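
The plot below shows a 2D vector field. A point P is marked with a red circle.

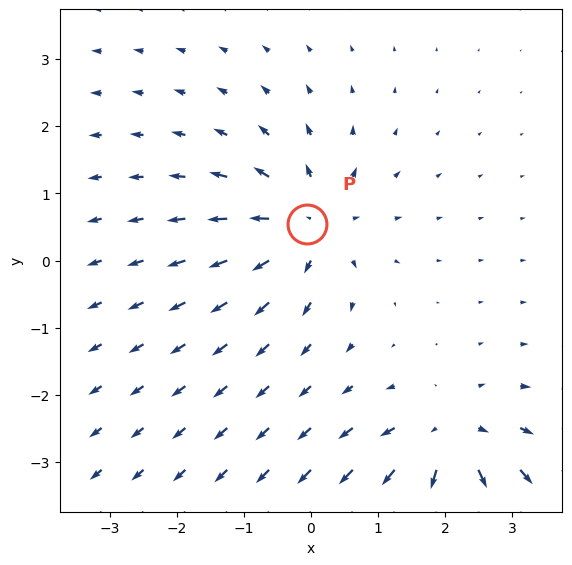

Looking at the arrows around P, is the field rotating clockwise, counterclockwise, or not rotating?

Near P at (-0.1, 0.5) the arrows show no circulation. The curl there is ≈0.

not rotating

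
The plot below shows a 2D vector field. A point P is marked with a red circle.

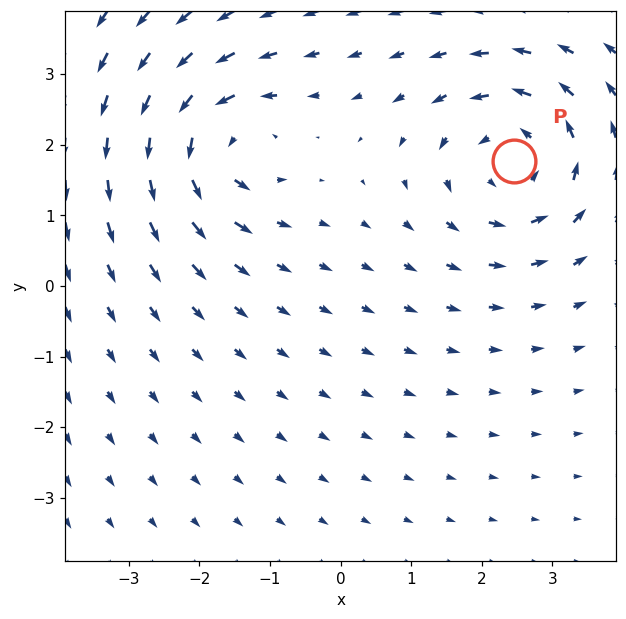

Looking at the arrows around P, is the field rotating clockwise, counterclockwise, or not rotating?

Near P at (2.5, 1.8) the arrows circulate counterclockwise. The curl (z-component) there is about +3; positive curl means counterclockwise rotation.

counterclockwise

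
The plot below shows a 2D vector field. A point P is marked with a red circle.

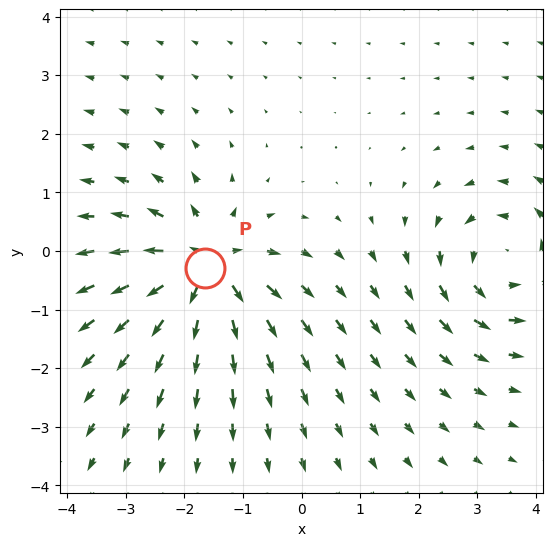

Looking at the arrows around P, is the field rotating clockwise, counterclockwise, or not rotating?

Near P at (-1.6, -0.3) the arrows show no circulation. The curl there is ≈0.

not rotating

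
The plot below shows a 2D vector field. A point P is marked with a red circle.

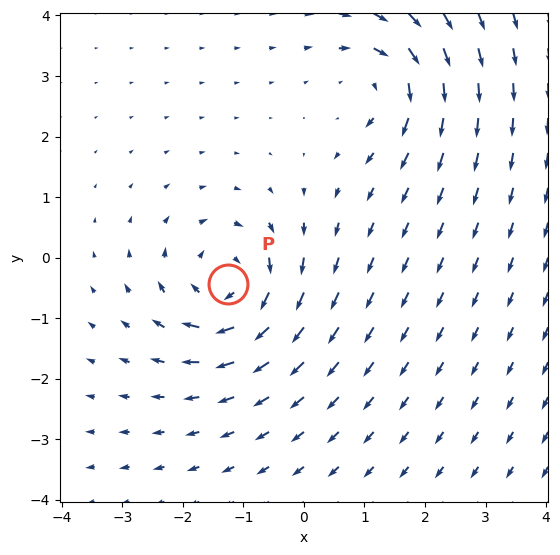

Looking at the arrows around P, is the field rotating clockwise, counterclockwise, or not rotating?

clockwise

Near P at (-1.3, -0.4) the arrows circulate clockwise. The curl (z-component) there is about -5; negative curl means clockwise rotation.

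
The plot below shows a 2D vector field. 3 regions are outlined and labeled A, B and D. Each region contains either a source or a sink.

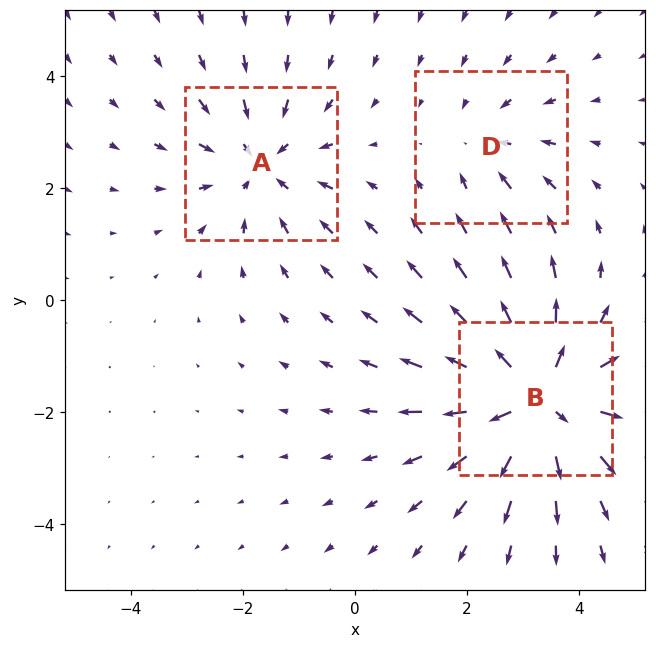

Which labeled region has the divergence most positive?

Divergence at each region's feature centre — A: about -3, B: about +5, D: about -2. Region B is most positive.

B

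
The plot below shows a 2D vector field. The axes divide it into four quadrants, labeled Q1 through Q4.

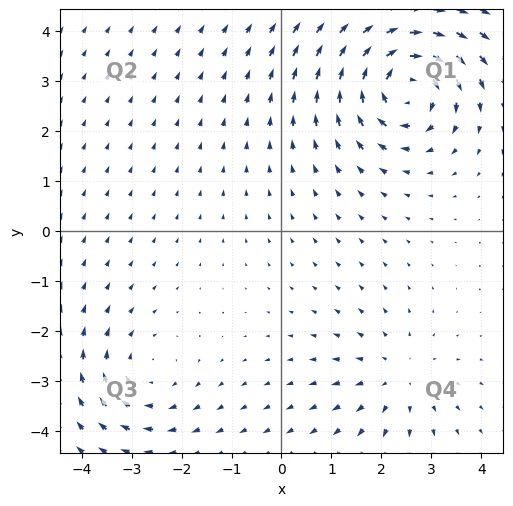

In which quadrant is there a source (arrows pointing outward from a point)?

Q4

The source sits at approximately (2.3, -2.9), which lies in quadrant Q4. The divergence there is about +2, positive as expected for a source.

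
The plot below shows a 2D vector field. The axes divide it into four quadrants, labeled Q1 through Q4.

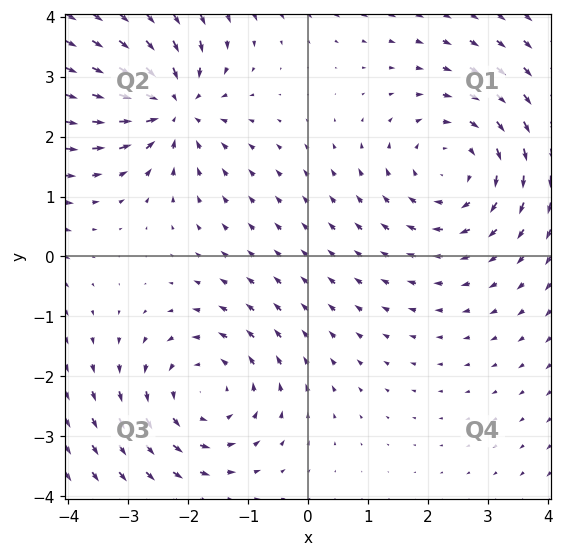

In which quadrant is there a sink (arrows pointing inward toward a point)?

The sink sits at approximately (-2.3, 2.5), which lies in quadrant Q2. The divergence there is about -4, negative as expected for a sink.

Q2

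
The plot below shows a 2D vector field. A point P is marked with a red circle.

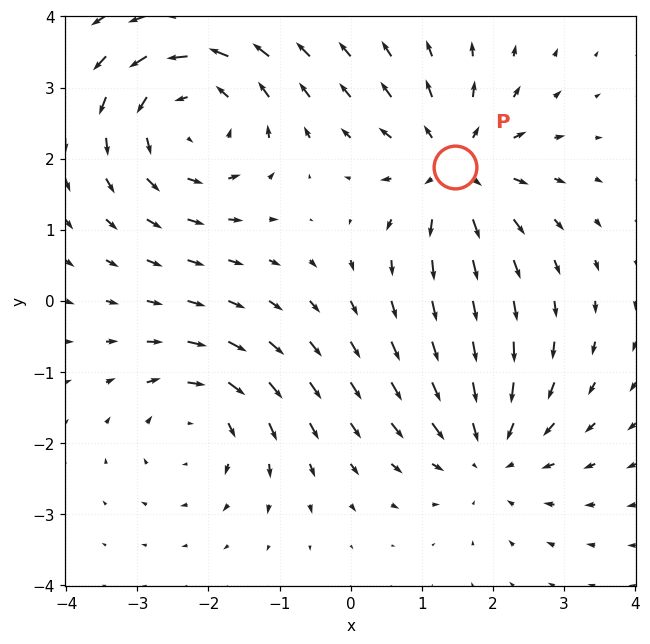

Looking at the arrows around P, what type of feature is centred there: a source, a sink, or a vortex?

source

At P (1.5, 1.9) the arrows spread outward. Divergence about +4, curl ≈0 — positive divergence with near-zero curl is a source.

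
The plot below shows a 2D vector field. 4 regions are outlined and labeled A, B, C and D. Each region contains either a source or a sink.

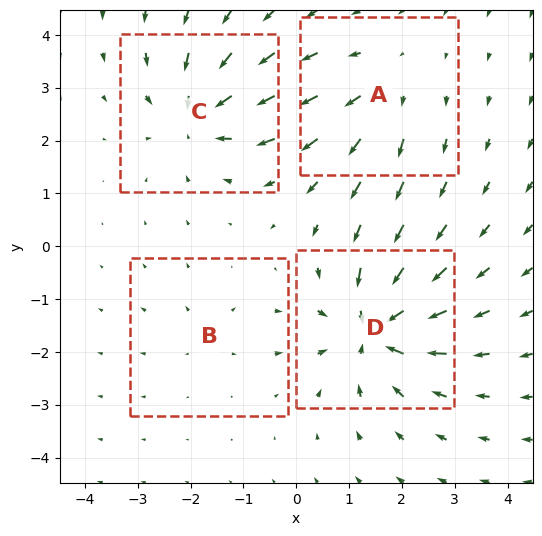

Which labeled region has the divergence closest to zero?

Divergence at each region's feature centre — A: about +4, B: about +2, C: about -6, D: about -7. Region B is closest to zero.

B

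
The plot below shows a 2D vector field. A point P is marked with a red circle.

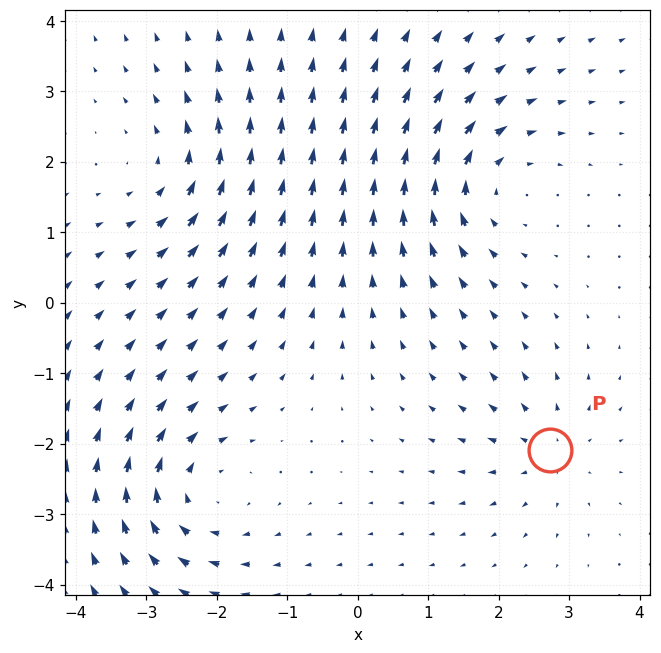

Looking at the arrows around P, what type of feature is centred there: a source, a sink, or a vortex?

source

At P (2.7, -2.1) the arrows spread outward. Divergence about +4, curl ≈0 — positive divergence with near-zero curl is a source.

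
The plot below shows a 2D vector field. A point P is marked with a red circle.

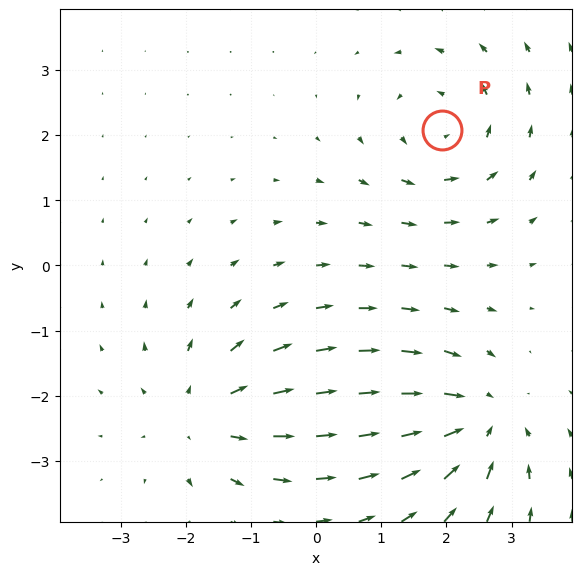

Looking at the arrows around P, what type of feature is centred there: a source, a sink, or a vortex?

At P (1.9, 2.1) the arrows circulate counterclockwise. Divergence ≈0, curl about +4 — near-zero divergence with nonzero curl is a vortex.

vortex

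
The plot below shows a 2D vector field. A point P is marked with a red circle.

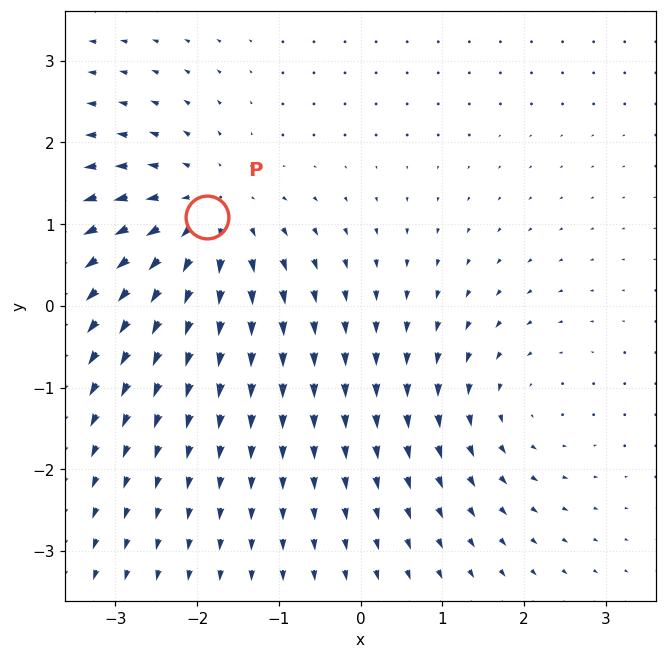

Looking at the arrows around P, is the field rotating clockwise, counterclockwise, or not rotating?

not rotating

Near P at (-1.9, 1.1) the arrows show no circulation. The curl there is ≈0.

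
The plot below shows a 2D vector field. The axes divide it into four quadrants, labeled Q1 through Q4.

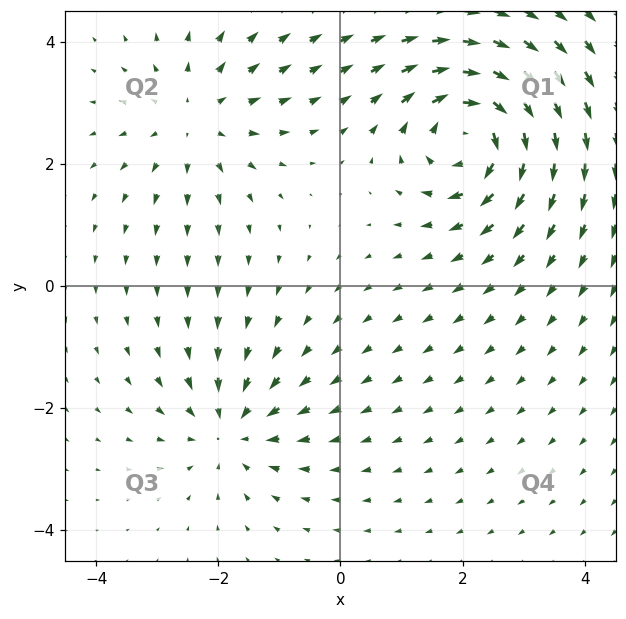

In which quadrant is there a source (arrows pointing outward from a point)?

The source sits at approximately (-2.4, 2.7), which lies in quadrant Q2. The divergence there is about +3, positive as expected for a source.

Q2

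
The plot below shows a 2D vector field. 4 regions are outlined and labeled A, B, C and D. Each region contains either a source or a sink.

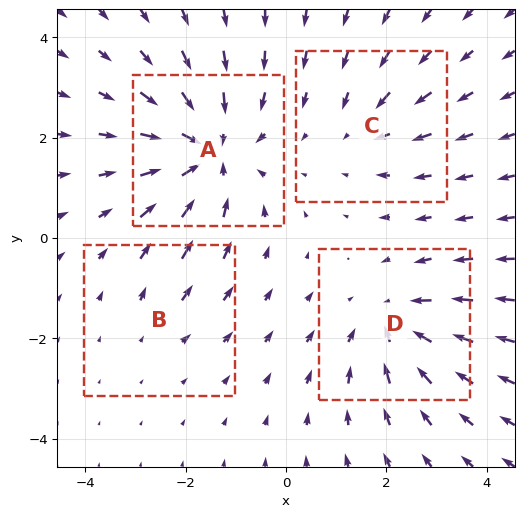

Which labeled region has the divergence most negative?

A

Divergence at each region's feature centre — A: about -6, B: about +2, C: about -3, D: about -4. Region A is most negative.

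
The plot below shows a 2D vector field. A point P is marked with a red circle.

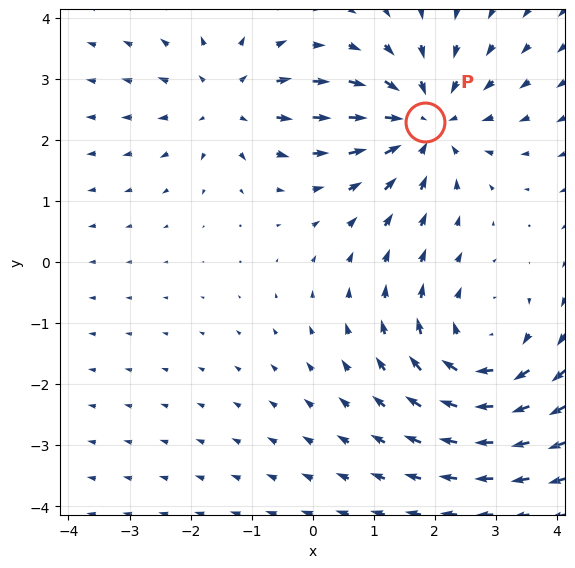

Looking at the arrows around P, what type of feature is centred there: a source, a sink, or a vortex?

At P (1.8, 2.3) the arrows converge inward. Divergence about -4, curl ≈0 — negative divergence with near-zero curl is a sink.

sink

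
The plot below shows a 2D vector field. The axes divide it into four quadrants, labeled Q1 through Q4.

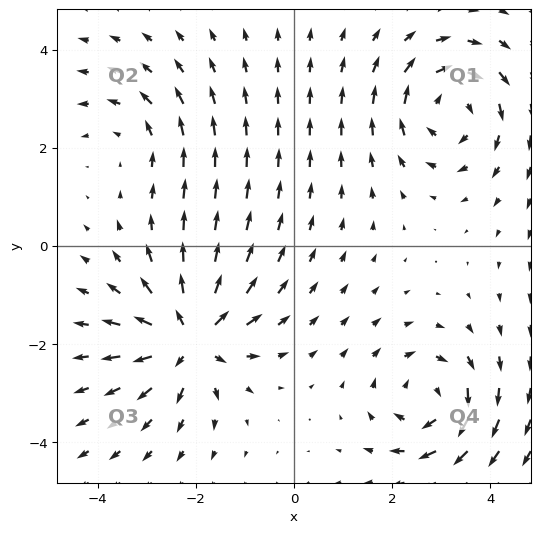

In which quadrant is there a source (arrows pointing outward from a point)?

The source sits at approximately (-2.1, -1.9), which lies in quadrant Q3. The divergence there is about +6, positive as expected for a source.

Q3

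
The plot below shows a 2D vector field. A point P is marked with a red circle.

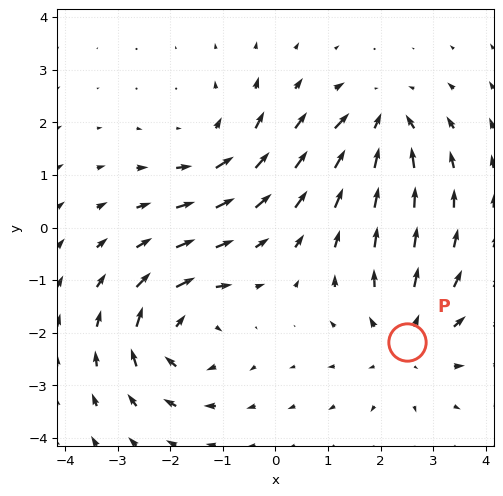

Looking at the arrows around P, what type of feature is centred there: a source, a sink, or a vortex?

source

At P (2.5, -2.2) the arrows spread outward. Divergence about +4, curl ≈0 — positive divergence with near-zero curl is a source.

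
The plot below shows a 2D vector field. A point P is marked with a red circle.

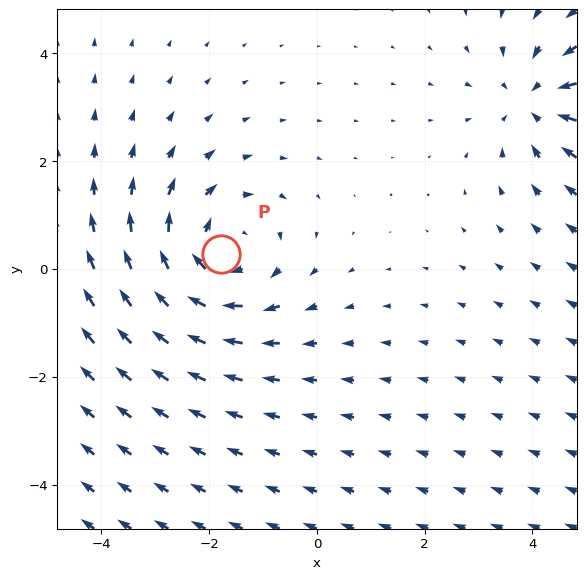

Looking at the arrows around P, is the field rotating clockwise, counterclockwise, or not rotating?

clockwise

Near P at (-1.8, 0.3) the arrows circulate clockwise. The curl (z-component) there is about -4; negative curl means clockwise rotation.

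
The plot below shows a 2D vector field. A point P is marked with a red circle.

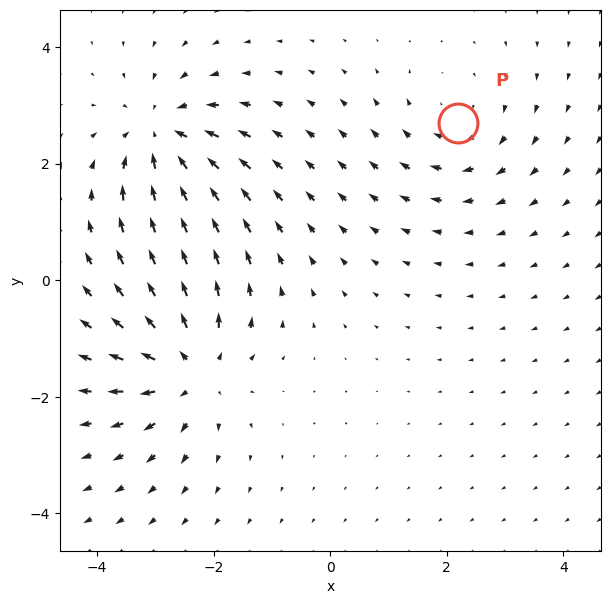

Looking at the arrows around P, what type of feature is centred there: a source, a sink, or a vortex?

At P (2.2, 2.7) the arrows circulate clockwise. Divergence ≈0, curl about -3 — near-zero divergence with nonzero curl is a vortex.

vortex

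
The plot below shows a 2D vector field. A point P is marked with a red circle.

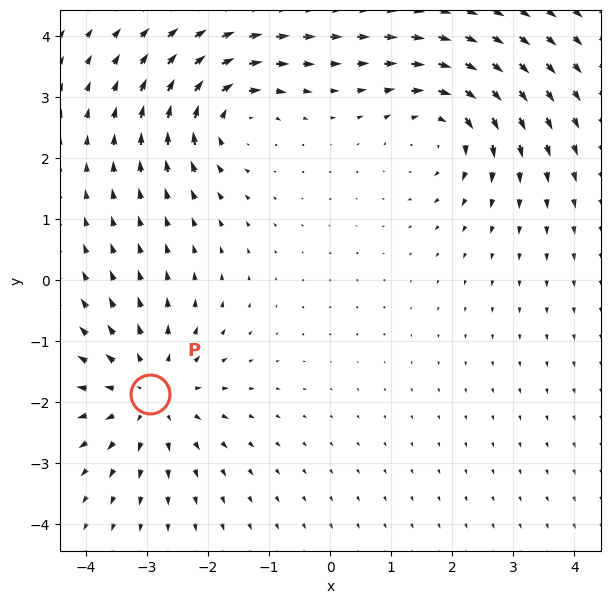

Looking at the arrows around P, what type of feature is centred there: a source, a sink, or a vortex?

At P (-3.0, -1.9) the arrows spread outward. Divergence about +5, curl ≈0 — positive divergence with near-zero curl is a source.

source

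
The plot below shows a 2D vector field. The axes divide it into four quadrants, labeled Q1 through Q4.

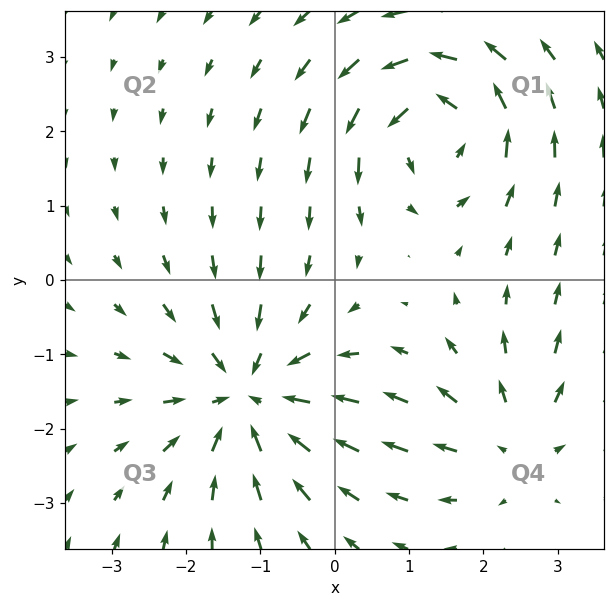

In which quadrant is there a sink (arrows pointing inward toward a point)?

The sink sits at approximately (-1.2, -1.6), which lies in quadrant Q3. The divergence there is about -5, negative as expected for a sink.

Q3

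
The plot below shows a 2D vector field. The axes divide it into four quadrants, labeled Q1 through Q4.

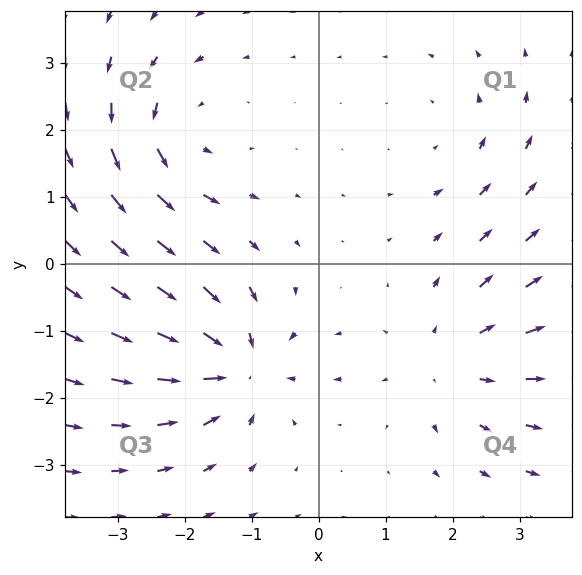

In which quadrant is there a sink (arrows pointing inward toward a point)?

Q3

The sink sits at approximately (-1.2, -1.5), which lies in quadrant Q3. The divergence there is about -6, negative as expected for a sink.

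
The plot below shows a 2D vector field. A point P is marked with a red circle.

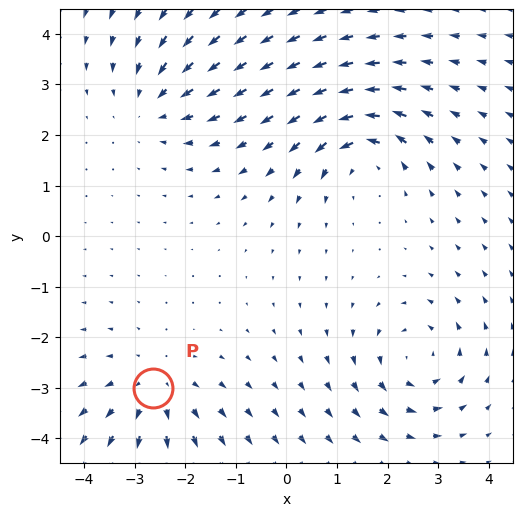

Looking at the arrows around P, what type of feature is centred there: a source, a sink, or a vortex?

source

At P (-2.6, -3.0) the arrows spread outward. Divergence about +4, curl ≈0 — positive divergence with near-zero curl is a source.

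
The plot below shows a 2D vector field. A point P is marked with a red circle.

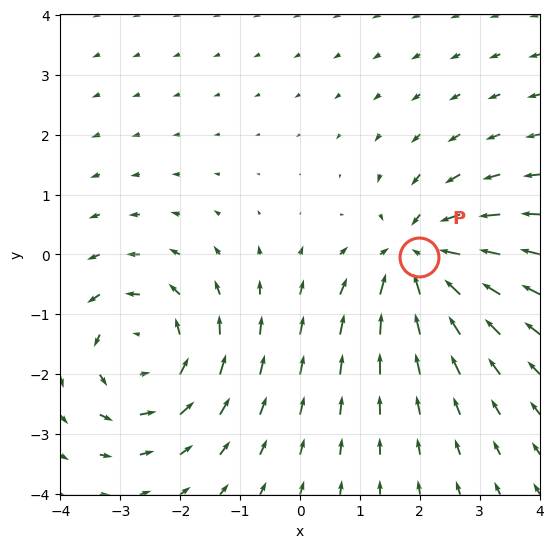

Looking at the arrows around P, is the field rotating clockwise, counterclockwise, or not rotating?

not rotating

Near P at (2.0, -0.0) the arrows show no circulation. The curl there is ≈0.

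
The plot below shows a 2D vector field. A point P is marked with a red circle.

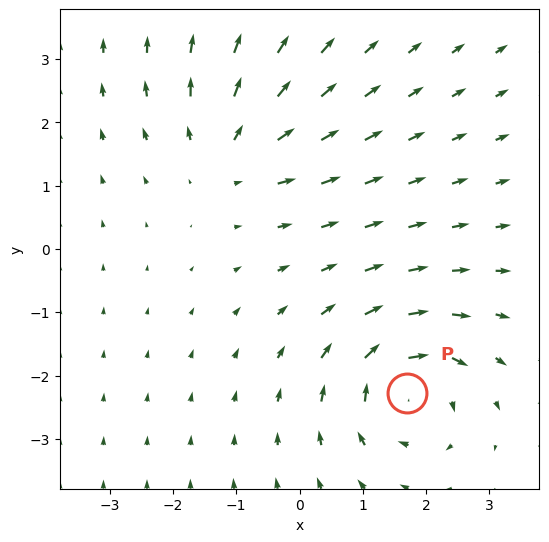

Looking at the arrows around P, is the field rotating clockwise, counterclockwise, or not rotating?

Near P at (1.7, -2.3) the arrows circulate clockwise. The curl (z-component) there is about -5; negative curl means clockwise rotation.

clockwise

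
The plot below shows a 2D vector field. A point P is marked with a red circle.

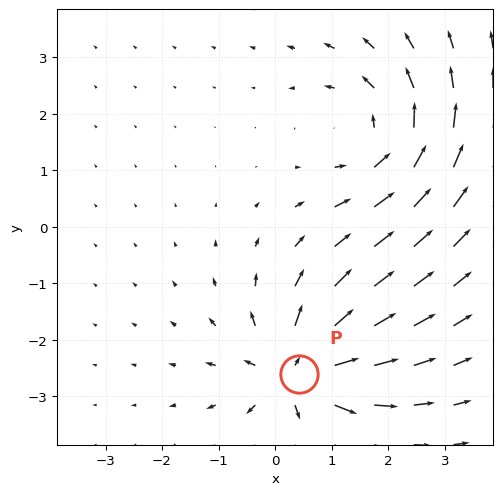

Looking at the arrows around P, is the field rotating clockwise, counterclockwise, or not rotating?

not rotating

Near P at (0.4, -2.6) the arrows show no circulation. The curl there is ≈0.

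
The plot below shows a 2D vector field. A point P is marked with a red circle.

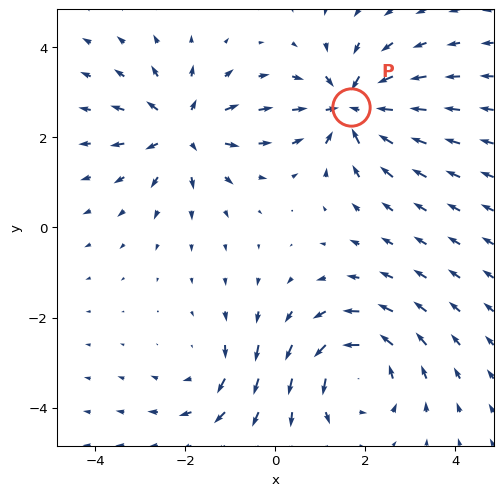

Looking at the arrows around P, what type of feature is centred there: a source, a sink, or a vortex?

sink

At P (1.7, 2.7) the arrows converge inward. Divergence about -6, curl ≈0 — negative divergence with near-zero curl is a sink.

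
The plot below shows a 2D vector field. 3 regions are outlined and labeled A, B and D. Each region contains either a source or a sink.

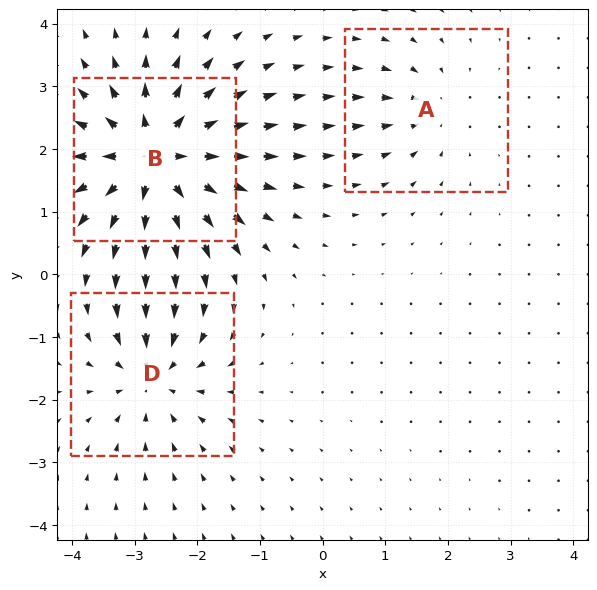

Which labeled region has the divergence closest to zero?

A

Divergence at each region's feature centre — A: about -2, B: about +6, D: about -4. Region A is closest to zero.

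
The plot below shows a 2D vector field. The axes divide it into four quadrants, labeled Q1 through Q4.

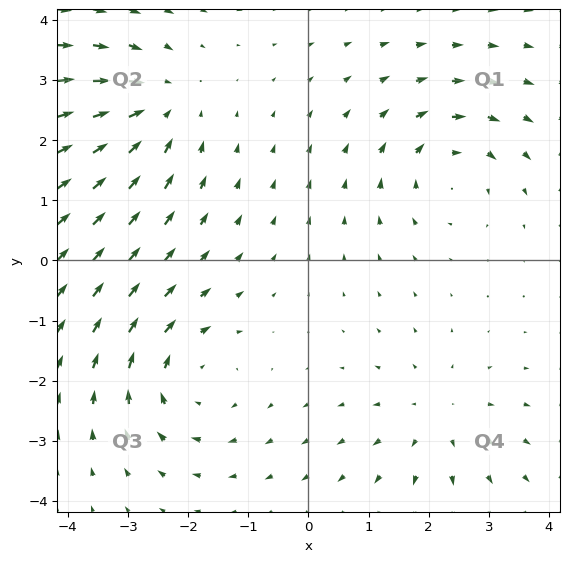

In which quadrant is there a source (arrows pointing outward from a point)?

Q4

The source sits at approximately (2.1, -2.6), which lies in quadrant Q4. The divergence there is about +3, positive as expected for a source.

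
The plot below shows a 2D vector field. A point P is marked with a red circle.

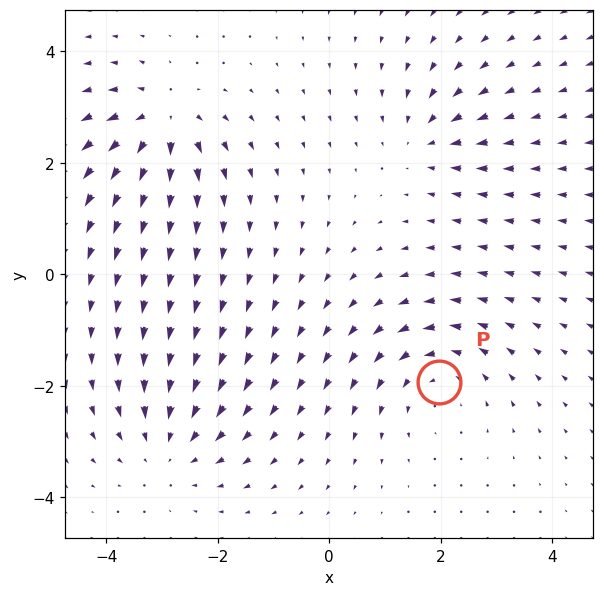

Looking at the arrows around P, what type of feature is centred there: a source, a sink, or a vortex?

At P (2.0, -1.9) the arrows circulate counterclockwise. Divergence ≈0, curl about +3 — near-zero divergence with nonzero curl is a vortex.

vortex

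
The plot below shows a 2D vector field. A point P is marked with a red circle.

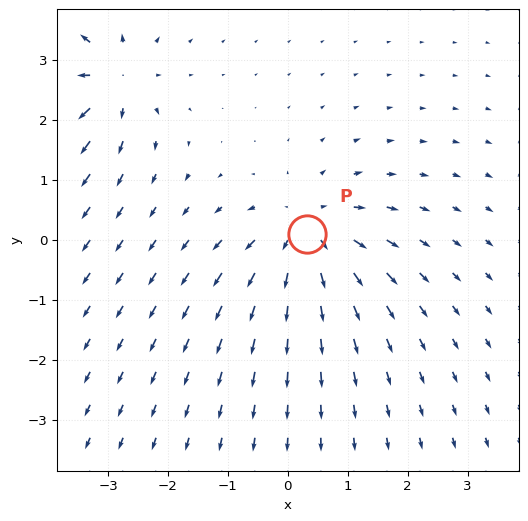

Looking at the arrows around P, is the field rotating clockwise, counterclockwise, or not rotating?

not rotating

Near P at (0.3, 0.1) the arrows show no circulation. The curl there is ≈0.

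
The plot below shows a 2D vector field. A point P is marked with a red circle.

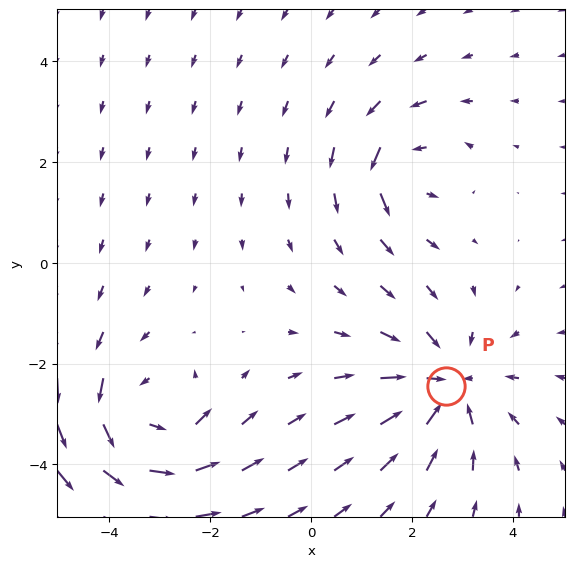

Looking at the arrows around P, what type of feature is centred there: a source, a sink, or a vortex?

sink

At P (2.7, -2.4) the arrows converge inward. Divergence about -4, curl ≈0 — negative divergence with near-zero curl is a sink.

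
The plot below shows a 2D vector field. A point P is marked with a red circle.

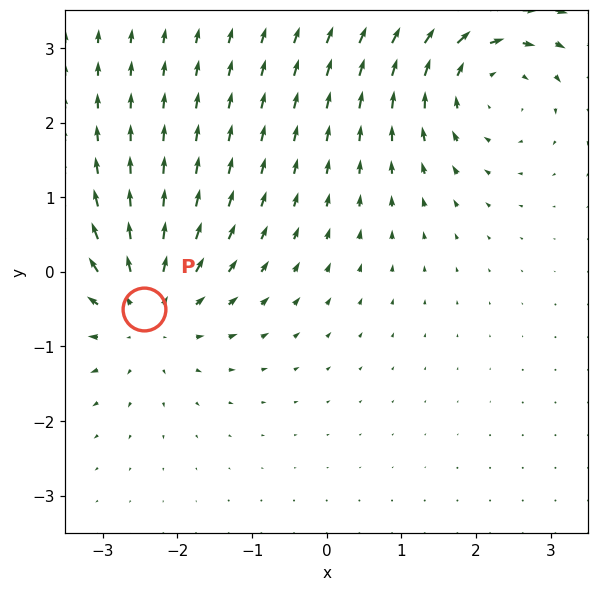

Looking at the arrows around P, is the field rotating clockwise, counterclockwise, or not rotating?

Near P at (-2.5, -0.5) the arrows show no circulation. The curl there is ≈0.

not rotating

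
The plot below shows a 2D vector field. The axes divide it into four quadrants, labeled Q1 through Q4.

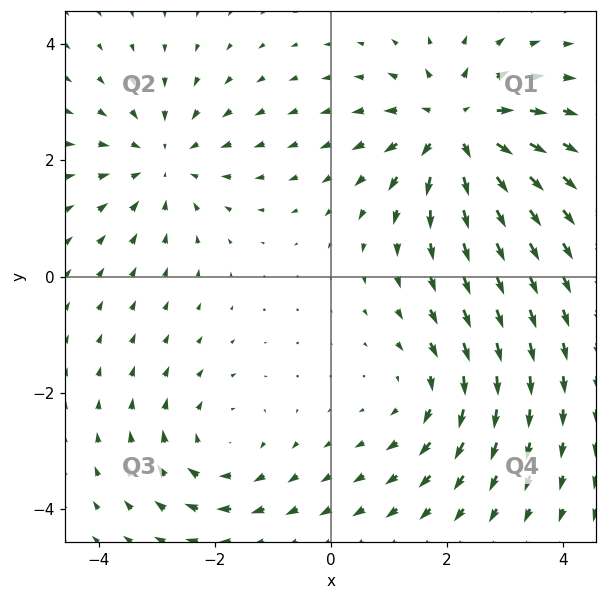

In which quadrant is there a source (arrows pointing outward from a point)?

The source sits at approximately (2.2, 2.6), which lies in quadrant Q1. The divergence there is about +5, positive as expected for a source.

Q1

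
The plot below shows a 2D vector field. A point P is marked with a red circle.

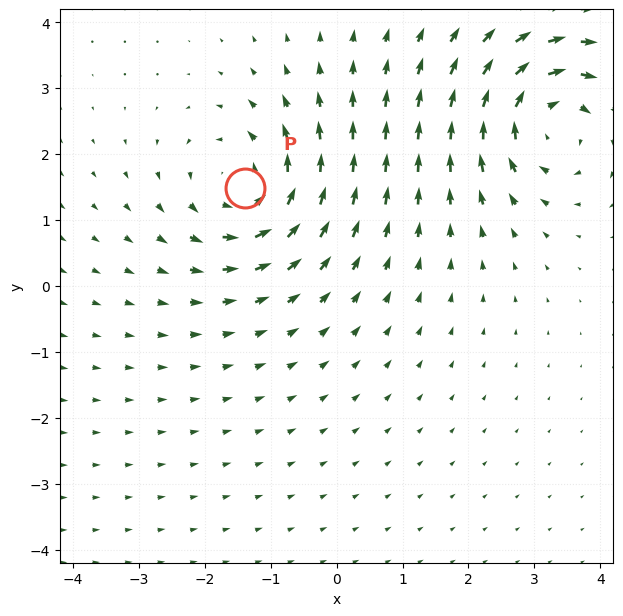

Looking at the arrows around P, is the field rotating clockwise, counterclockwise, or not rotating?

Near P at (-1.4, 1.5) the arrows circulate counterclockwise. The curl (z-component) there is about +4; positive curl means counterclockwise rotation.

counterclockwise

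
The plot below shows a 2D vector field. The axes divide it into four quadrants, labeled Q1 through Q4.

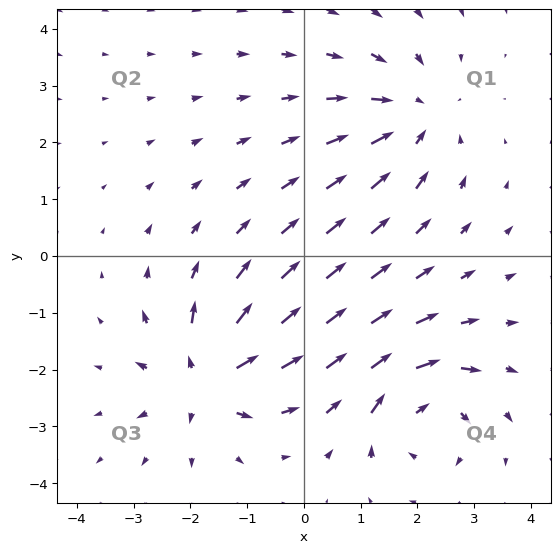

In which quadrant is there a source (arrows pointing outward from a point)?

The source sits at approximately (-1.7, -2.2), which lies in quadrant Q3. The divergence there is about +7, positive as expected for a source.

Q3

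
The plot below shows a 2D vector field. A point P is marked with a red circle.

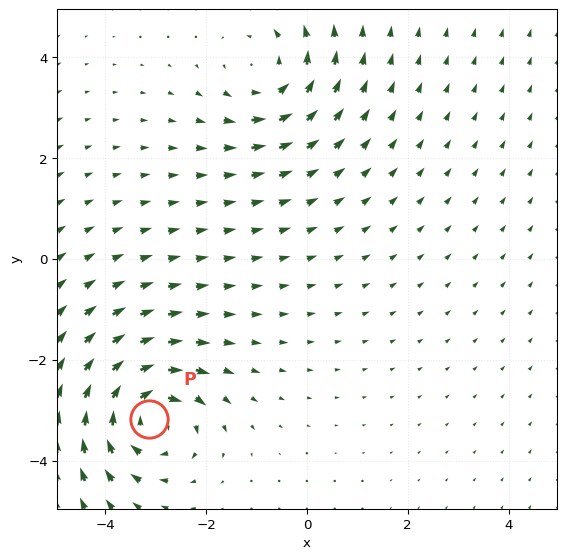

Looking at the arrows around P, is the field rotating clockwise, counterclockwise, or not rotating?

Near P at (-3.1, -3.2) the arrows circulate clockwise. The curl (z-component) there is about -5; negative curl means clockwise rotation.

clockwise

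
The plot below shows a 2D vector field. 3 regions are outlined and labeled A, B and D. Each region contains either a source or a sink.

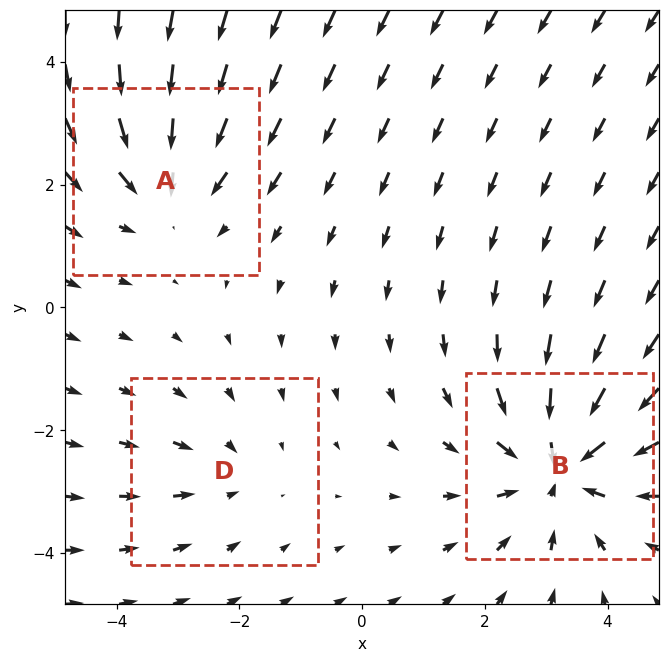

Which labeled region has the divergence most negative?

B

Divergence at each region's feature centre — A: about -3, B: about -4, D: about -2. Region B is most negative.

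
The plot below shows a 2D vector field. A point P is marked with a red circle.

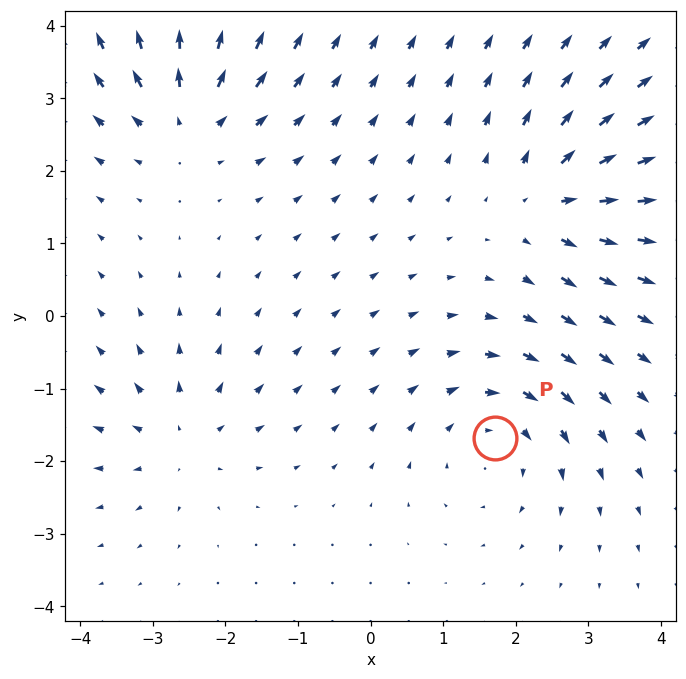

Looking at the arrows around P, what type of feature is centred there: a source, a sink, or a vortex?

vortex

At P (1.7, -1.7) the arrows circulate clockwise. Divergence ≈0, curl about -4 — near-zero divergence with nonzero curl is a vortex.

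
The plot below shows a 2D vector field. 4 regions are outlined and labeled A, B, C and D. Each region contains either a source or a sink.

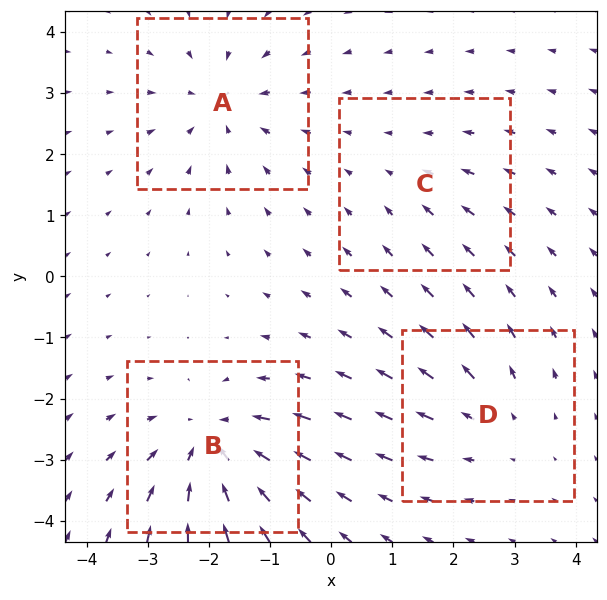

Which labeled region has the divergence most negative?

Divergence at each region's feature centre — A: about -4, B: about -6, C: about -2, D: about +3. Region B is most negative.

B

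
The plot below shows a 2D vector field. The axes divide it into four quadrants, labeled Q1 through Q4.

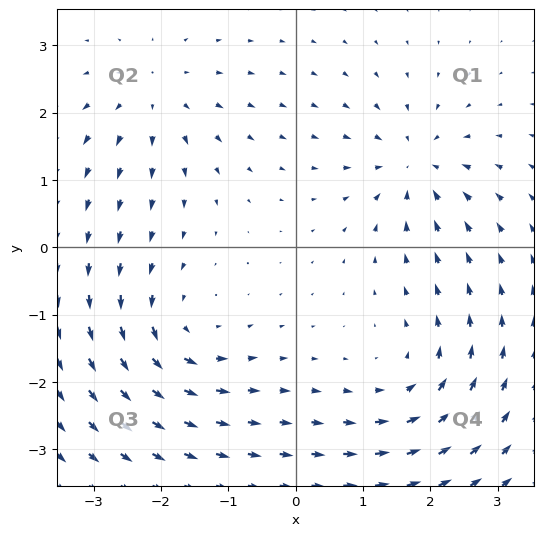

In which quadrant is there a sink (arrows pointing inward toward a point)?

The sink sits at approximately (1.8, 1.2), which lies in quadrant Q1. The divergence there is about -6, negative as expected for a sink.

Q1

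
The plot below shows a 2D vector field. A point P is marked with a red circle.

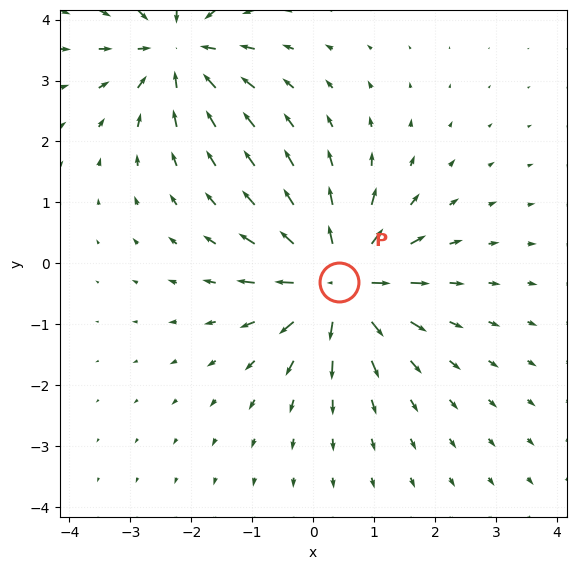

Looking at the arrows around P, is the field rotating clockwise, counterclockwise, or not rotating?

not rotating

Near P at (0.4, -0.3) the arrows show no circulation. The curl there is ≈0.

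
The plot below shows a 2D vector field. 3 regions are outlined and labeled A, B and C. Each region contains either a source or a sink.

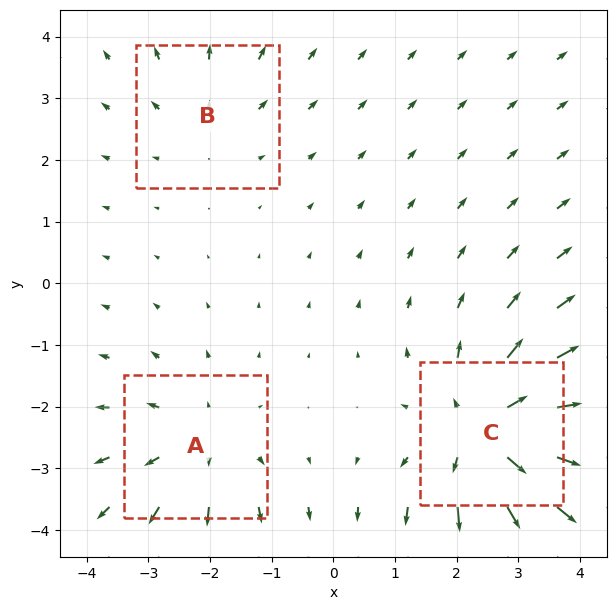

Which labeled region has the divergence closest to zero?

Divergence at each region's feature centre — A: about +3, B: about +2, C: about +5. Region B is closest to zero.

B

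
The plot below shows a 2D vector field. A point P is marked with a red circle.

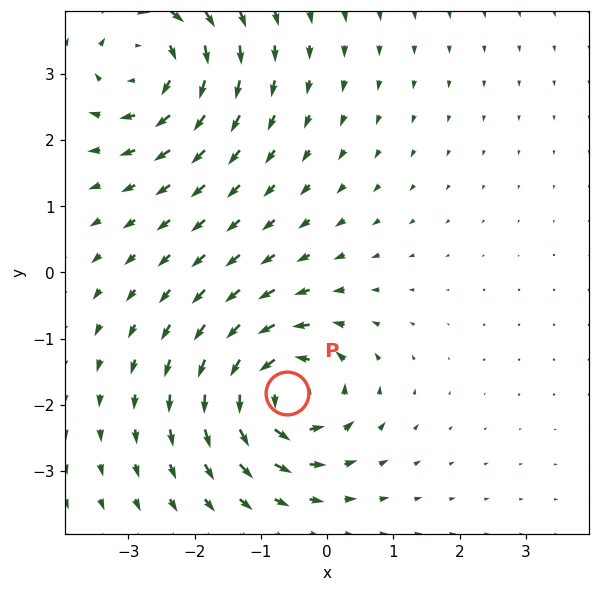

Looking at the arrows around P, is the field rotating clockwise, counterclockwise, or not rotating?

counterclockwise

Near P at (-0.6, -1.8) the arrows circulate counterclockwise. The curl (z-component) there is about +6; positive curl means counterclockwise rotation.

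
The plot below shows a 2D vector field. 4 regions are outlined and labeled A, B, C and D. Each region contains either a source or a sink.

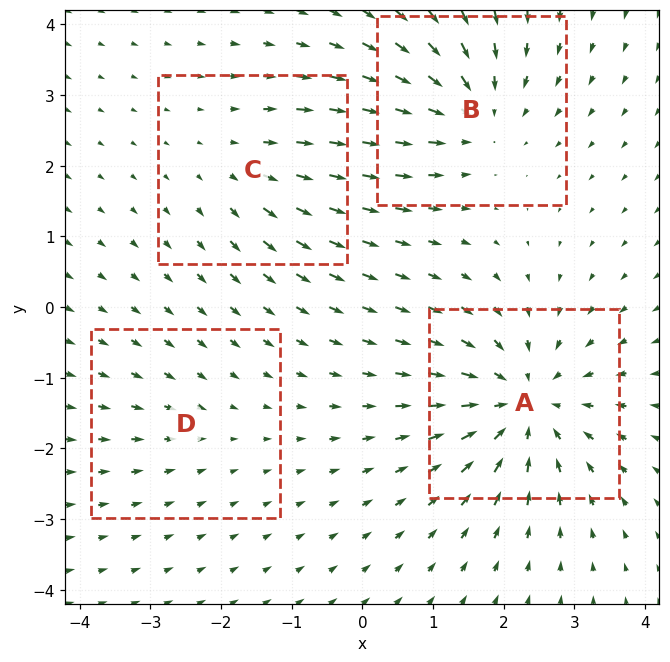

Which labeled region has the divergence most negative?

Divergence at each region's feature centre — A: about -7, B: about -5, C: about +3, D: about -2. Region A is most negative.

A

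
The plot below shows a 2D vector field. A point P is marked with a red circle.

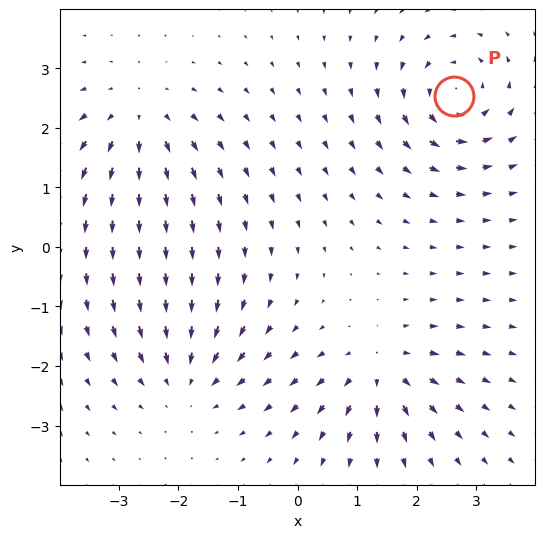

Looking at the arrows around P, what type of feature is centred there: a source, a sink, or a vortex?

vortex

At P (2.6, 2.5) the arrows circulate counterclockwise. Divergence ≈0, curl about +7 — near-zero divergence with nonzero curl is a vortex.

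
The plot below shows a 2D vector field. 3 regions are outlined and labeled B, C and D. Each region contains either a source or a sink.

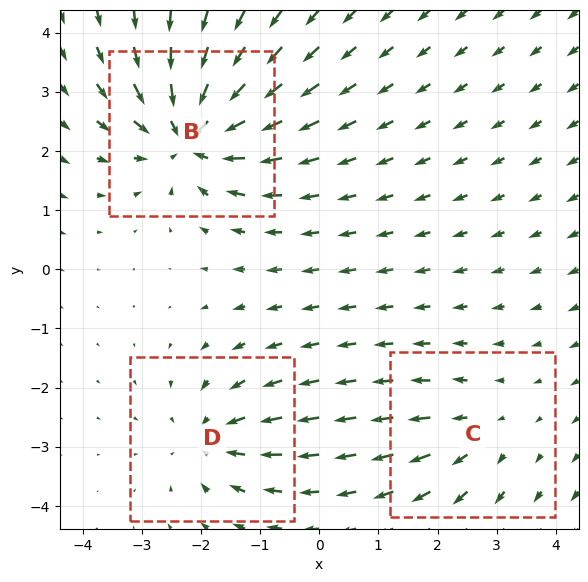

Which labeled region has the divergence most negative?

B

Divergence at each region's feature centre — B: about -6, C: about +2, D: about -4. Region B is most negative.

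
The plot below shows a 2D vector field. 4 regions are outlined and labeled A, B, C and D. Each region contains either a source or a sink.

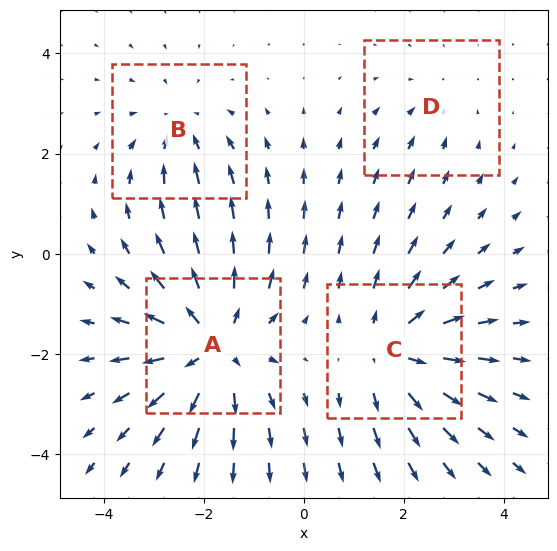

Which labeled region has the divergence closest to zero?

D

Divergence at each region's feature centre — A: about +6, B: about -3, C: about +4, D: about -2. Region D is closest to zero.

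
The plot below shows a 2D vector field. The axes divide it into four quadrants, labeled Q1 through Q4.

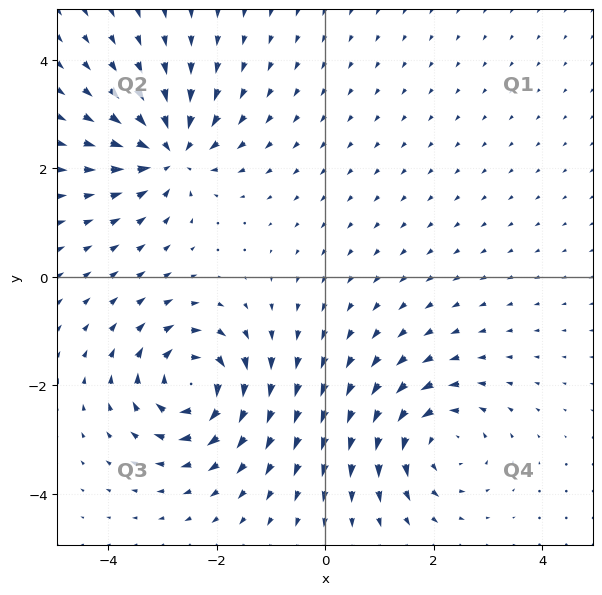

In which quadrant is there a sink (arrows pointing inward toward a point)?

The sink sits at approximately (-2.8, 2.3), which lies in quadrant Q2. The divergence there is about -5, negative as expected for a sink.

Q2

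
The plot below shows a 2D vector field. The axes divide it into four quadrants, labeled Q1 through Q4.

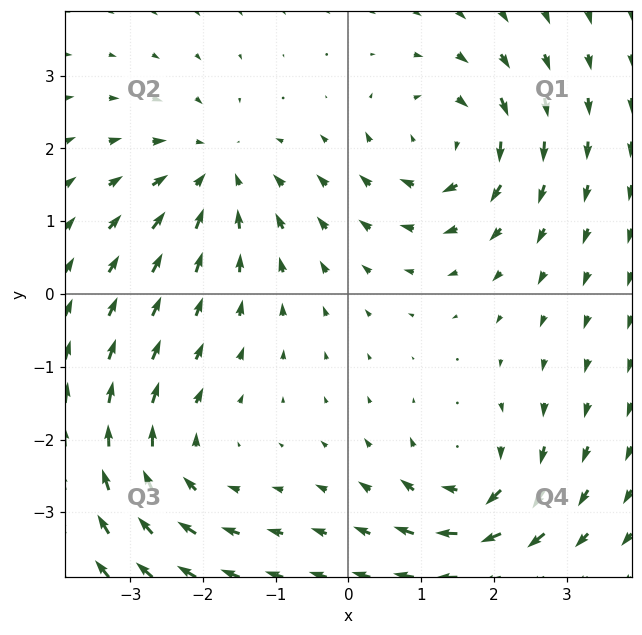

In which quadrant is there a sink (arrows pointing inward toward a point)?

The sink sits at approximately (-1.8, 1.7), which lies in quadrant Q2. The divergence there is about -4, negative as expected for a sink.

Q2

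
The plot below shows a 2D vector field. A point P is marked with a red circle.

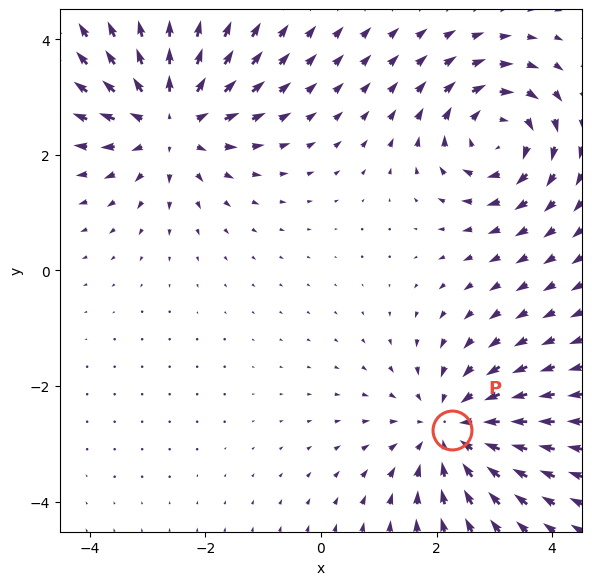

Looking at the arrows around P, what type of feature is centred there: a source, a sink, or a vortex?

sink

At P (2.3, -2.8) the arrows converge inward. Divergence about -3, curl ≈0 — negative divergence with near-zero curl is a sink.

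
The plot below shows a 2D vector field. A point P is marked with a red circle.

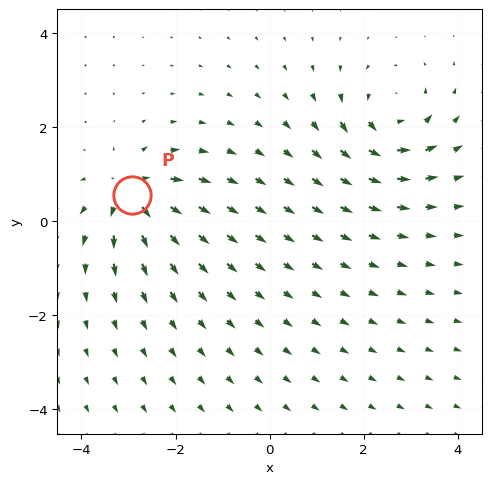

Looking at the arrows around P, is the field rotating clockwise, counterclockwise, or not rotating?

not rotating

Near P at (-2.9, 0.6) the arrows show no circulation. The curl there is ≈0.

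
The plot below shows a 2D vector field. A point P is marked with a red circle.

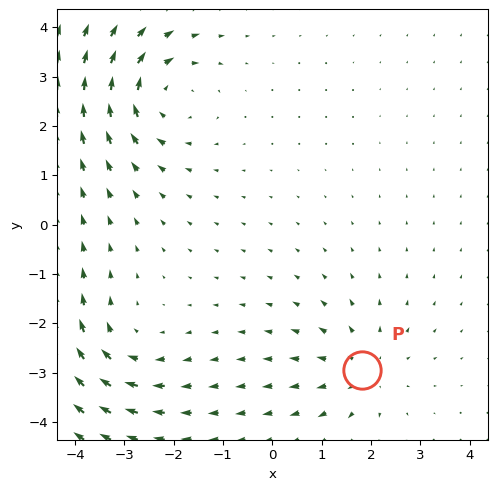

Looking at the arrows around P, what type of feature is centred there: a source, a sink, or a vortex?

At P (1.8, -2.9) the arrows spread outward. Divergence about +2, curl ≈0 — positive divergence with near-zero curl is a source.

source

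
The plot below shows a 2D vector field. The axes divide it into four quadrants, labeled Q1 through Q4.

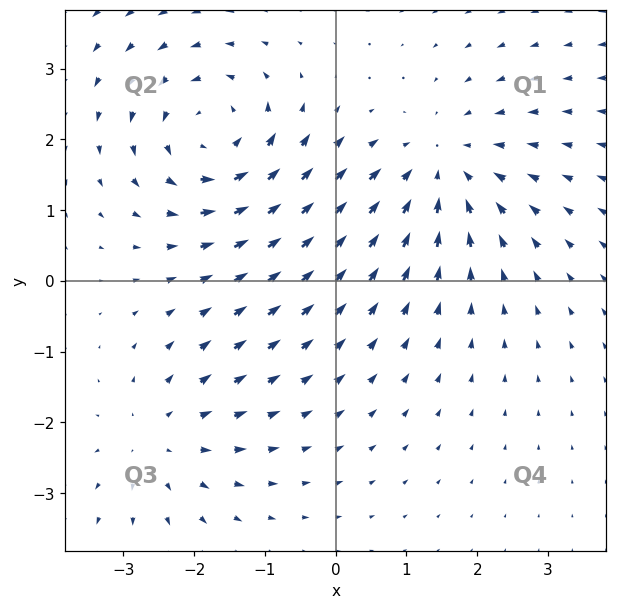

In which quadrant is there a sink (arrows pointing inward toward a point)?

Q1

The sink sits at approximately (1.5, 1.6), which lies in quadrant Q1. The divergence there is about -4, negative as expected for a sink.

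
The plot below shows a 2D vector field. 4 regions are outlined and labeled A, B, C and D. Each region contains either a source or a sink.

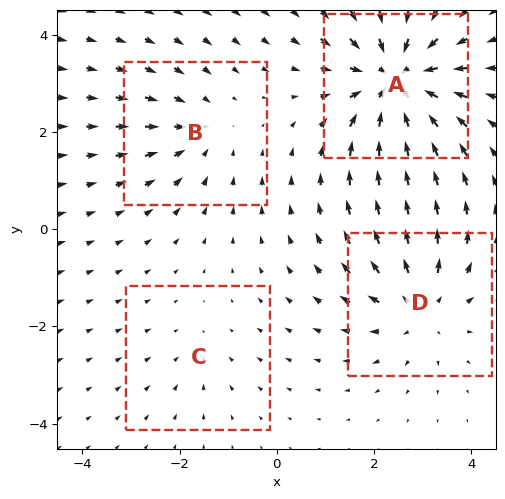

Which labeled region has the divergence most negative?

A

Divergence at each region's feature centre — A: about -7, B: about -3, C: about -2, D: about +4. Region A is most negative.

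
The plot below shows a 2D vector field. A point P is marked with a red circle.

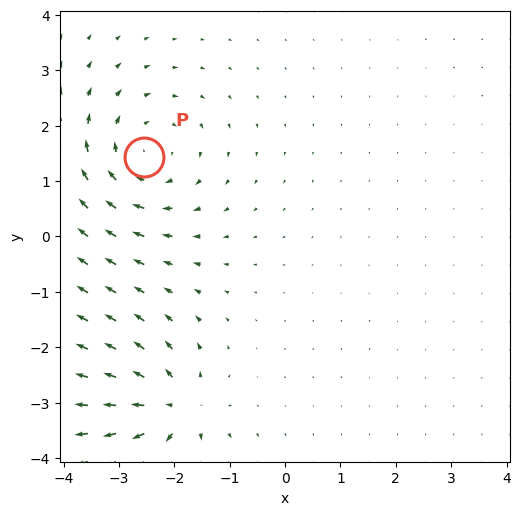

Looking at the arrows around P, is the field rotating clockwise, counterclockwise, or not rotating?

clockwise

Near P at (-2.6, 1.4) the arrows circulate clockwise. The curl (z-component) there is about -4; negative curl means clockwise rotation.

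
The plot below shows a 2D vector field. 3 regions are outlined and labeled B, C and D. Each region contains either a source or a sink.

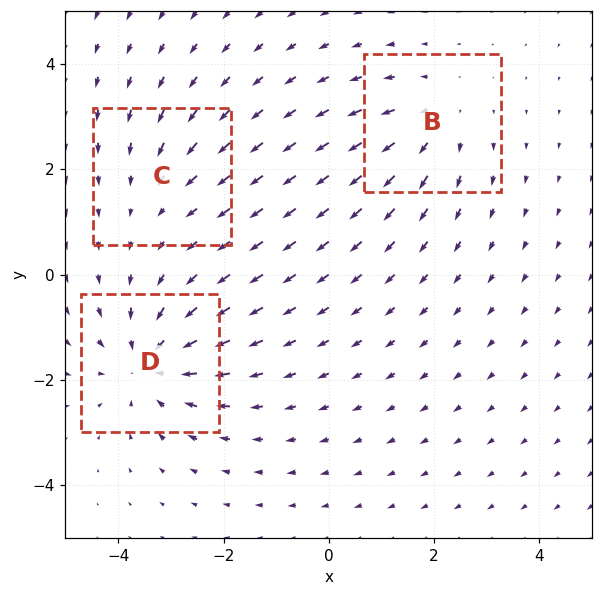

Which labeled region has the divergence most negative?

D

Divergence at each region's feature centre — B: about +3, C: about -2, D: about -4. Region D is most negative.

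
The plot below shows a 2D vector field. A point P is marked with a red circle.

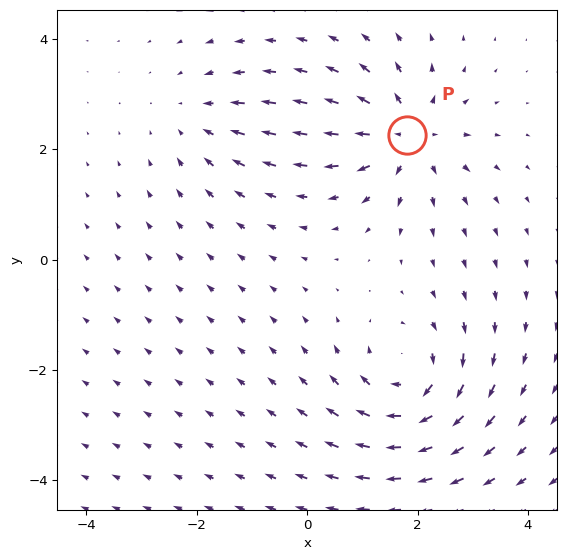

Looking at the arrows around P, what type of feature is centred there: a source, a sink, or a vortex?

source

At P (1.8, 2.3) the arrows spread outward. Divergence about +5, curl ≈0 — positive divergence with near-zero curl is a source.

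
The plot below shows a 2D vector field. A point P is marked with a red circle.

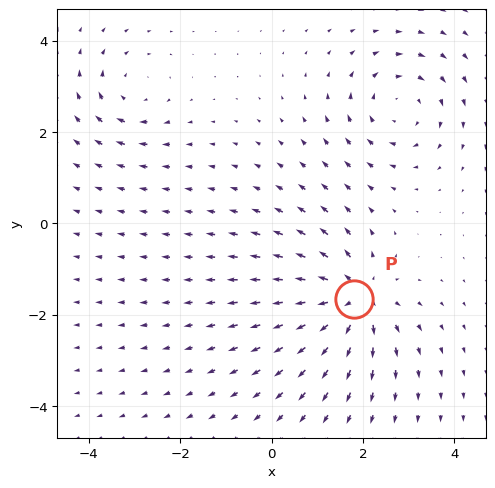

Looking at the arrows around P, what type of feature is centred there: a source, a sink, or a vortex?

source

At P (1.8, -1.7) the arrows spread outward. Divergence about +6, curl ≈0 — positive divergence with near-zero curl is a source.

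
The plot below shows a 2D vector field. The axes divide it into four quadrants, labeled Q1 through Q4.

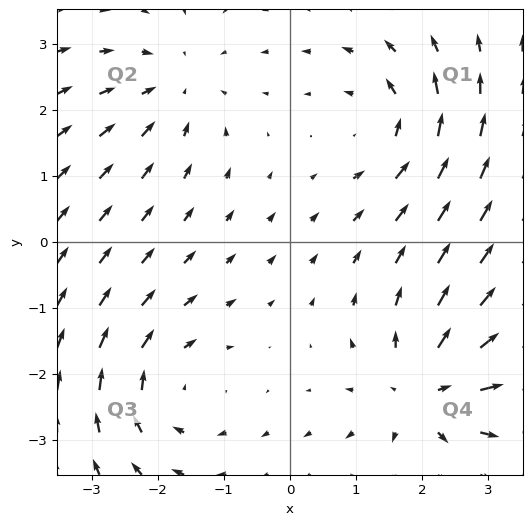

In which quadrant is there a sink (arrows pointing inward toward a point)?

Q2

The sink sits at approximately (-1.8, 2.3), which lies in quadrant Q2. The divergence there is about -3, negative as expected for a sink.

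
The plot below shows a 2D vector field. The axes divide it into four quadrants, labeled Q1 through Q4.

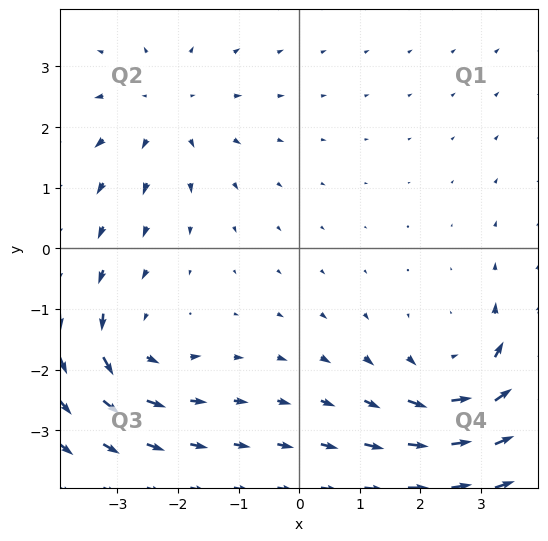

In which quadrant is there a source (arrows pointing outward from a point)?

The source sits at approximately (-2.2, 2.3), which lies in quadrant Q2. The divergence there is about +3, positive as expected for a source.

Q2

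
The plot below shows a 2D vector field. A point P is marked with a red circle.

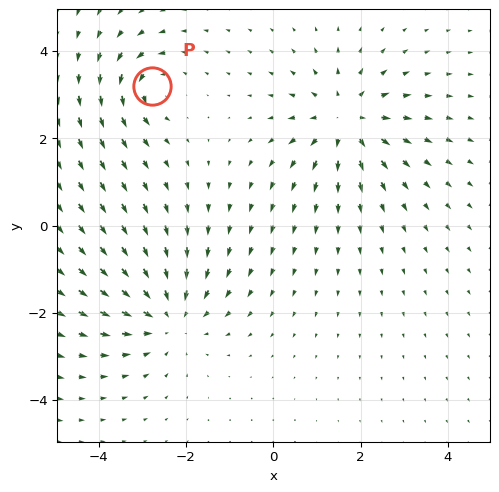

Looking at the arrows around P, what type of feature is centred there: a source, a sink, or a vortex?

At P (-2.8, 3.2) the arrows circulate counterclockwise. Divergence ≈0, curl about +5 — near-zero divergence with nonzero curl is a vortex.

vortex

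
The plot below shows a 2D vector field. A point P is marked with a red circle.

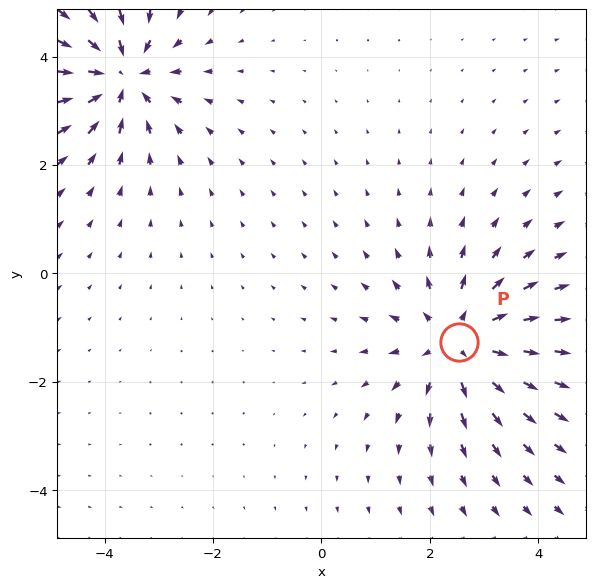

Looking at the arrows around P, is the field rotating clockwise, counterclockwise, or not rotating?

Near P at (2.5, -1.3) the arrows show no circulation. The curl there is ≈0.

not rotating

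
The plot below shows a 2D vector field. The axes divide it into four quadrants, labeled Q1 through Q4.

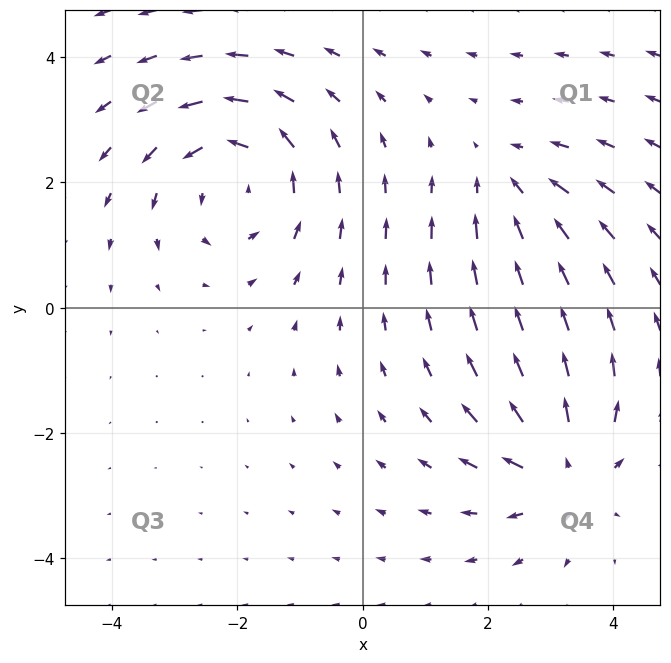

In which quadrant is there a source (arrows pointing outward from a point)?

The source sits at approximately (3.2, -2.6), which lies in quadrant Q4. The divergence there is about +4, positive as expected for a source.

Q4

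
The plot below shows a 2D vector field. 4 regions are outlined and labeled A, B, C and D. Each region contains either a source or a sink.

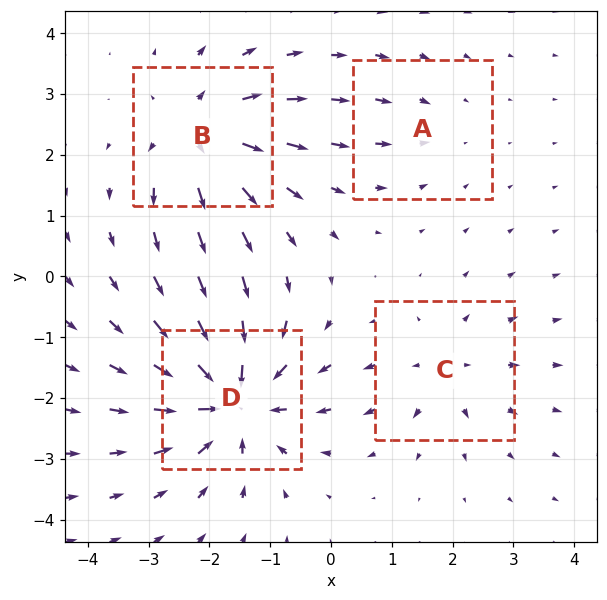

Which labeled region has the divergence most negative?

D

Divergence at each region's feature centre — A: about -2, B: about +6, C: about +4, D: about -8. Region D is most negative.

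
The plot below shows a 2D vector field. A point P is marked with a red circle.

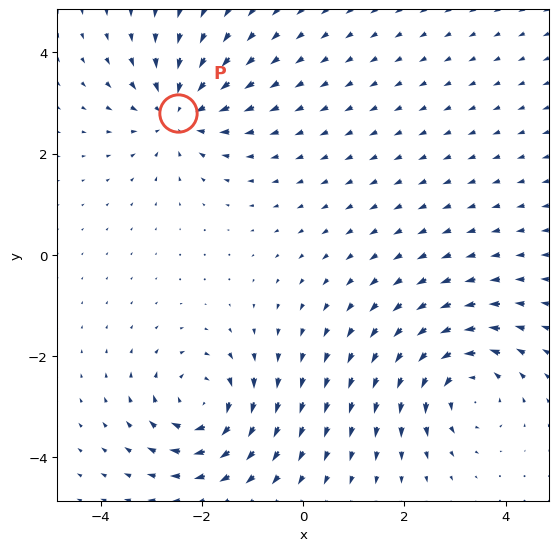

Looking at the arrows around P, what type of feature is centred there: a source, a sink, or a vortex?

At P (-2.5, 2.8) the arrows converge inward. Divergence about -4, curl ≈0 — negative divergence with near-zero curl is a sink.

sink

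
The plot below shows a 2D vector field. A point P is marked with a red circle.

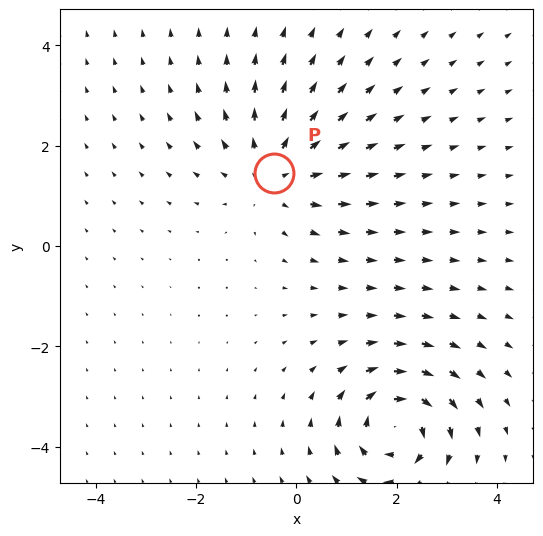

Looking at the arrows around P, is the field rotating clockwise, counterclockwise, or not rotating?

Near P at (-0.4, 1.5) the arrows show no circulation. The curl there is ≈0.

not rotating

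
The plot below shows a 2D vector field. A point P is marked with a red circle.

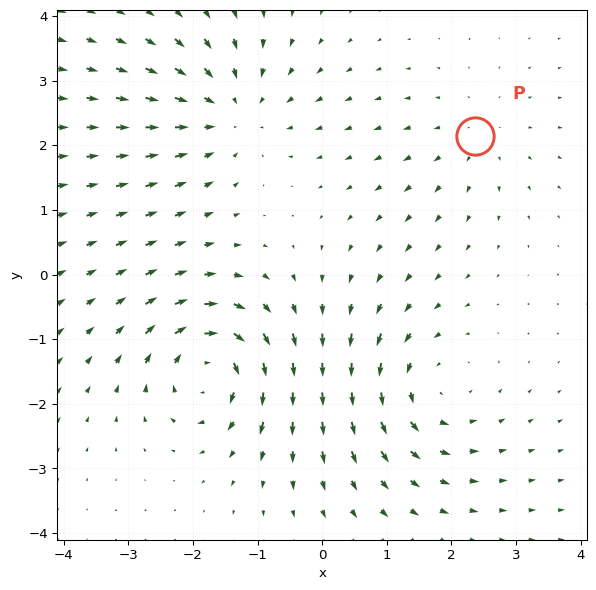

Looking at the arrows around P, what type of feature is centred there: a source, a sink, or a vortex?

At P (2.4, 2.1) the arrows spread outward. Divergence about +2, curl ≈0 — positive divergence with near-zero curl is a source.

source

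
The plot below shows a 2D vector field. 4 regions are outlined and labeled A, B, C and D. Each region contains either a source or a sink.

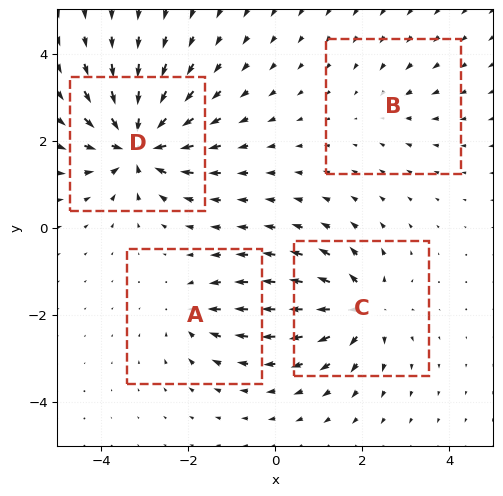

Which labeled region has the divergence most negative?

D

Divergence at each region's feature centre — A: about -4, B: about -3, C: about +7, D: about -9. Region D is most negative.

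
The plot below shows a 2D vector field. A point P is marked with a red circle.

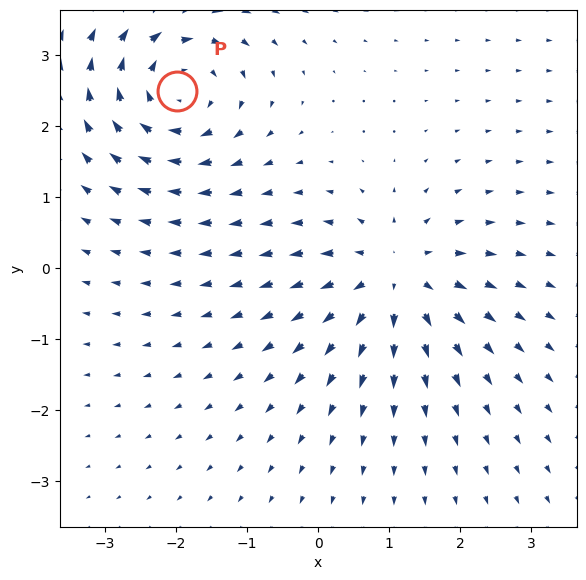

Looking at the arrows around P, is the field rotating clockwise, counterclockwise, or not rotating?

clockwise

Near P at (-2.0, 2.5) the arrows circulate clockwise. The curl (z-component) there is about -6; negative curl means clockwise rotation.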